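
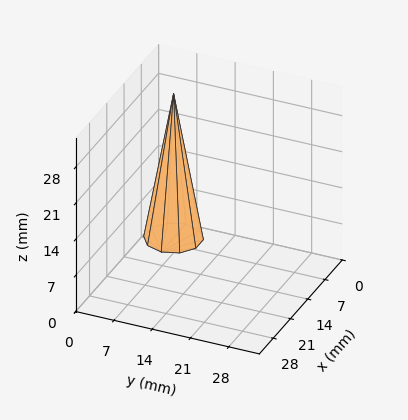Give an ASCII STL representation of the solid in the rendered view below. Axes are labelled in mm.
Reading the render: the shape is a regular 10-sided pyramid, base circumscribed radius ≈ 5 mm, apex at z ≈ 28 mm (dimensions read to the nearest mm from the axis ticks). For the STL, each face is triangulated and given an outward normal.

solid part
  facet normal 0.0000 0.0000 -1.0000
    outer loop
      vertex 6.545 9.755 0.000
      vertex 9.045 7.939 0.000
      vertex 10.000 5.000 0.000
    endloop
  endfacet
  facet normal 0.0000 0.0000 -1.0000
    outer loop
      vertex 3.455 9.755 0.000
      vertex 6.545 9.755 0.000
      vertex 10.000 5.000 0.000
    endloop
  endfacet
  facet normal 0.0000 0.0000 -1.0000
    outer loop
      vertex 0.955 7.939 0.000
      vertex 3.455 9.755 0.000
      vertex 10.000 5.000 0.000
    endloop
  endfacet
  facet normal 0.0000 0.0000 -1.0000
    outer loop
      vertex 0.000 5.000 0.000
      vertex 0.955 7.939 0.000
      vertex 10.000 5.000 0.000
    endloop
  endfacet
  facet normal 0.0000 0.0000 -1.0000
    outer loop
      vertex 0.955 2.061 0.000
      vertex 0.000 5.000 0.000
      vertex 10.000 5.000 0.000
    endloop
  endfacet
  facet normal 0.0000 0.0000 -1.0000
    outer loop
      vertex 3.455 0.245 0.000
      vertex 0.955 2.061 0.000
      vertex 10.000 5.000 0.000
    endloop
  endfacet
  facet normal 0.0000 0.0000 -1.0000
    outer loop
      vertex 6.545 0.245 0.000
      vertex 3.455 0.245 0.000
      vertex 10.000 5.000 0.000
    endloop
  endfacet
  facet normal 0.0000 0.0000 -1.0000
    outer loop
      vertex 9.045 2.061 0.000
      vertex 6.545 0.245 0.000
      vertex 10.000 5.000 0.000
    endloop
  endfacet
  facet normal 0.9376 0.3047 0.1674
    outer loop
      vertex 10.000 5.000 0.000
      vertex 9.045 7.939 0.000
      vertex 5.000 5.000 28.000
    endloop
  endfacet
  facet normal 0.5794 0.7977 0.1674
    outer loop
      vertex 9.045 7.939 0.000
      vertex 6.545 9.755 0.000
      vertex 5.000 5.000 28.000
    endloop
  endfacet
  facet normal 0.0000 0.9859 0.1674
    outer loop
      vertex 6.545 9.755 0.000
      vertex 3.455 9.755 0.000
      vertex 5.000 5.000 28.000
    endloop
  endfacet
  facet normal -0.5794 0.7977 0.1674
    outer loop
      vertex 3.455 9.755 0.000
      vertex 0.955 7.939 0.000
      vertex 5.000 5.000 28.000
    endloop
  endfacet
  facet normal -0.9376 0.3047 0.1674
    outer loop
      vertex 0.955 7.939 0.000
      vertex 0.000 5.000 0.000
      vertex 5.000 5.000 28.000
    endloop
  endfacet
  facet normal -0.9376 -0.3047 0.1674
    outer loop
      vertex 0.000 5.000 0.000
      vertex 0.955 2.061 0.000
      vertex 5.000 5.000 28.000
    endloop
  endfacet
  facet normal -0.5794 -0.7977 0.1674
    outer loop
      vertex 0.955 2.061 0.000
      vertex 3.455 0.245 0.000
      vertex 5.000 5.000 28.000
    endloop
  endfacet
  facet normal 0.0000 -0.9859 0.1674
    outer loop
      vertex 3.455 0.245 0.000
      vertex 6.545 0.245 0.000
      vertex 5.000 5.000 28.000
    endloop
  endfacet
  facet normal 0.5794 -0.7977 0.1674
    outer loop
      vertex 6.545 0.245 0.000
      vertex 9.045 2.061 0.000
      vertex 5.000 5.000 28.000
    endloop
  endfacet
  facet normal 0.9376 -0.3047 0.1674
    outer loop
      vertex 9.045 2.061 0.000
      vertex 10.000 5.000 0.000
      vertex 5.000 5.000 28.000
    endloop
  endfacet
endsolid part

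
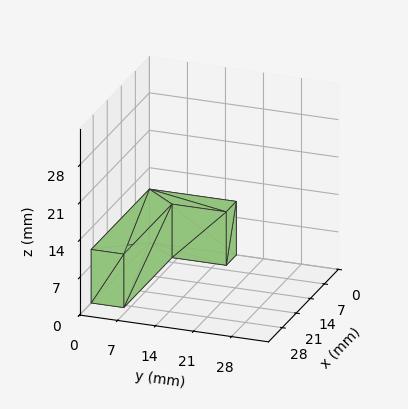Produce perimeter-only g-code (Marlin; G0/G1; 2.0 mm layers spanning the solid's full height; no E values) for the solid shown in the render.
Reading the render: the shape is an L-shaped prism: outer 29 × 16 mm, arm thicknesses ≈ 6 mm (horizontal) and 5 mm (vertical), extruded 10 mm in z (dimensions read to the nearest mm from the axis ticks). For the g-code, the solid's height is divided into equal slices at the stated Δz and each level perimeter traced with G1 moves after a G0 lift.

; perimeter-only toolpath
G21 ; units = mm
G90 ; absolute positioning
G28 ; home
; layer 1
G0 Z2.0
G0 X0.0 Y0.0
G1 X29.0 Y0.0
G1 X29.0 Y6.0
G1 X5.0 Y6.0
G1 X5.0 Y16.0
G1 X0.0 Y16.0
G1 X0.0 Y0.0
; layer 2
G0 Z4.0
G0 X0.0 Y0.0
G1 X29.0 Y0.0
G1 X29.0 Y6.0
G1 X5.0 Y6.0
G1 X5.0 Y16.0
G1 X0.0 Y16.0
G1 X0.0 Y0.0
; layer 3
G0 Z6.0
G0 X0.0 Y0.0
G1 X29.0 Y0.0
G1 X29.0 Y6.0
G1 X5.0 Y6.0
G1 X5.0 Y16.0
G1 X0.0 Y16.0
G1 X0.0 Y0.0
; layer 4
G0 Z8.0
G0 X0.0 Y0.0
G1 X29.0 Y0.0
G1 X29.0 Y6.0
G1 X5.0 Y6.0
G1 X5.0 Y16.0
G1 X0.0 Y16.0
G1 X0.0 Y0.0
; layer 5
G0 Z10.0
G0 X0.0 Y0.0
G1 X29.0 Y0.0
G1 X29.0 Y6.0
G1 X5.0 Y6.0
G1 X5.0 Y16.0
G1 X0.0 Y16.0
G1 X0.0 Y0.0
M2 ; end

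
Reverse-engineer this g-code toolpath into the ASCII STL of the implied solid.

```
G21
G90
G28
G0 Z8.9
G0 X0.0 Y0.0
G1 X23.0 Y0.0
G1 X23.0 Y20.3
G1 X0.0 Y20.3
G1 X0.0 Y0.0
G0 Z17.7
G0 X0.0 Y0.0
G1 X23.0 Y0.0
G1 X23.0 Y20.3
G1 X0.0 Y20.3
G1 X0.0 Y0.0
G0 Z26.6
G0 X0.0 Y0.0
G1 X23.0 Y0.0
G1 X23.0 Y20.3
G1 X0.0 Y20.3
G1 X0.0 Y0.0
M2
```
solid part
  facet normal 0.0000 0.0000 -1.0000
    outer loop
      vertex 23.0 20.3 0.0
      vertex 23.0 0.0 0.0
      vertex 0.0 0.0 0.0
    endloop
  endfacet
  facet normal 0.0000 0.0000 -1.0000
    outer loop
      vertex 0.0 20.3 0.0
      vertex 23.0 20.3 0.0
      vertex 0.0 0.0 0.0
    endloop
  endfacet
  facet normal 0.0000 0.0000 1.0000
    outer loop
      vertex 0.0 0.0 26.6
      vertex 23.0 0.0 26.6
      vertex 23.0 20.3 26.6
    endloop
  endfacet
  facet normal 0.0000 0.0000 1.0000
    outer loop
      vertex 0.0 0.0 26.6
      vertex 23.0 20.3 26.6
      vertex 0.0 20.3 26.6
    endloop
  endfacet
  facet normal 0.0000 -1.0000 0.0000
    outer loop
      vertex 0.0 0.0 0.0
      vertex 23.0 0.0 0.0
      vertex 23.0 0.0 26.6
    endloop
  endfacet
  facet normal 0.0000 -1.0000 0.0000
    outer loop
      vertex 0.0 0.0 0.0
      vertex 23.0 0.0 26.6
      vertex 0.0 0.0 26.6
    endloop
  endfacet
  facet normal 0.0000 1.0000 0.0000
    outer loop
      vertex 23.0 20.3 26.6
      vertex 23.0 20.3 0.0
      vertex 0.0 20.3 0.0
    endloop
  endfacet
  facet normal 0.0000 1.0000 0.0000
    outer loop
      vertex 0.0 20.3 26.6
      vertex 23.0 20.3 26.6
      vertex 0.0 20.3 0.0
    endloop
  endfacet
  facet normal -1.0000 0.0000 0.0000
    outer loop
      vertex 0.0 20.3 26.6
      vertex 0.0 20.3 0.0
      vertex 0.0 0.0 0.0
    endloop
  endfacet
  facet normal -1.0000 0.0000 0.0000
    outer loop
      vertex 0.0 0.0 26.6
      vertex 0.0 20.3 26.6
      vertex 0.0 0.0 0.0
    endloop
  endfacet
  facet normal 1.0000 0.0000 0.0000
    outer loop
      vertex 23.0 0.0 0.0
      vertex 23.0 20.3 0.0
      vertex 23.0 20.3 26.6
    endloop
  endfacet
  facet normal 1.0000 0.0000 0.0000
    outer loop
      vertex 23.0 0.0 0.0
      vertex 23.0 20.3 26.6
      vertex 23.0 0.0 26.6
    endloop
  endfacet
endsolid part

The G0 Z moves step by Δz≈8.9 mm. Every layer's G1 loop is the same polygon, so the solid is a straight extrusion of it from z=0 to z≈26.6. Closing with flat bottom and top caps and triangulating gives 12 facets — a rectangular box, roughly 23 × 20.3 mm footprint and 26.6 mm tall.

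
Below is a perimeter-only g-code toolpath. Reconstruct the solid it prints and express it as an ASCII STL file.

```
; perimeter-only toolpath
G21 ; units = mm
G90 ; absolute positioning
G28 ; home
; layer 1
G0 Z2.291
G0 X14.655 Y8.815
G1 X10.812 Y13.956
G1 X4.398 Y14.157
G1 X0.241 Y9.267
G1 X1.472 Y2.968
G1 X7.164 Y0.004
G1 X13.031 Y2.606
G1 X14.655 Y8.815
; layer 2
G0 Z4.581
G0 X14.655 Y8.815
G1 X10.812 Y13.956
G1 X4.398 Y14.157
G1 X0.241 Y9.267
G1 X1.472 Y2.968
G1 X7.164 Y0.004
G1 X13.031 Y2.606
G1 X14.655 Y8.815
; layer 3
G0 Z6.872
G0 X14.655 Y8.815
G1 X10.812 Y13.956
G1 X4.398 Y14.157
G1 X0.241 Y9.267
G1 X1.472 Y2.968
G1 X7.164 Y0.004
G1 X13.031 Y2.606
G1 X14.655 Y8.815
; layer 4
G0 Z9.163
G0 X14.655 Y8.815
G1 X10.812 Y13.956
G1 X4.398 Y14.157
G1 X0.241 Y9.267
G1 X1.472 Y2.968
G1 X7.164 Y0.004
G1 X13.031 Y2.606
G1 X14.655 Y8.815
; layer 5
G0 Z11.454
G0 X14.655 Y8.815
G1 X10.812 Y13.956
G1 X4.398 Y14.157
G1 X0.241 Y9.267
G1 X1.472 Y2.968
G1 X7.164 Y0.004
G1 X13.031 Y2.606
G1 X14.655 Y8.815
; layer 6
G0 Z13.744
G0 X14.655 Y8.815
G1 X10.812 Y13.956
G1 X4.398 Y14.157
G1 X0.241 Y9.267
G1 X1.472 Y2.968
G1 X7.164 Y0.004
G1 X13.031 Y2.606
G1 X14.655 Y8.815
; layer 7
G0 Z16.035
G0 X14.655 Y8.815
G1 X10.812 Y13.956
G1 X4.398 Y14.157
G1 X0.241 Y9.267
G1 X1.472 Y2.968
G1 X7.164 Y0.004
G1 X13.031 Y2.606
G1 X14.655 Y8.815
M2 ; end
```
solid part
  facet normal 0.0000 0.0000 -1.0000
    outer loop
      vertex 4.398 14.157 0.000
      vertex 10.812 13.956 0.000
      vertex 14.655 8.815 0.000
    endloop
  endfacet
  facet normal 0.0000 0.0000 -1.0000
    outer loop
      vertex 0.241 9.267 0.000
      vertex 4.398 14.157 0.000
      vertex 14.655 8.815 0.000
    endloop
  endfacet
  facet normal 0.0000 0.0000 -1.0000
    outer loop
      vertex 1.472 2.968 0.000
      vertex 0.241 9.267 0.000
      vertex 14.655 8.815 0.000
    endloop
  endfacet
  facet normal 0.0000 0.0000 -1.0000
    outer loop
      vertex 7.164 0.004 0.000
      vertex 1.472 2.968 0.000
      vertex 14.655 8.815 0.000
    endloop
  endfacet
  facet normal 0.0000 0.0000 -1.0000
    outer loop
      vertex 13.031 2.606 0.000
      vertex 7.164 0.004 0.000
      vertex 14.655 8.815 0.000
    endloop
  endfacet
  facet normal 0.0000 0.0000 1.0000
    outer loop
      vertex 14.655 8.815 16.035
      vertex 10.812 13.956 16.035
      vertex 4.398 14.157 16.035
    endloop
  endfacet
  facet normal 0.0000 0.0000 1.0000
    outer loop
      vertex 14.655 8.815 16.035
      vertex 4.398 14.157 16.035
      vertex 0.241 9.267 16.035
    endloop
  endfacet
  facet normal 0.0000 0.0000 1.0000
    outer loop
      vertex 14.655 8.815 16.035
      vertex 0.241 9.267 16.035
      vertex 1.472 2.968 16.035
    endloop
  endfacet
  facet normal 0.0000 0.0000 1.0000
    outer loop
      vertex 14.655 8.815 16.035
      vertex 1.472 2.968 16.035
      vertex 7.164 0.004 16.035
    endloop
  endfacet
  facet normal 0.0000 0.0000 1.0000
    outer loop
      vertex 14.655 8.815 16.035
      vertex 7.164 0.004 16.035
      vertex 13.031 2.606 16.035
    endloop
  endfacet
  facet normal 0.8010 0.5987 0.0000
    outer loop
      vertex 14.655 8.815 0.000
      vertex 10.812 13.956 0.000
      vertex 10.812 13.956 16.035
    endloop
  endfacet
  facet normal 0.8010 0.5987 0.0000
    outer loop
      vertex 14.655 8.815 0.000
      vertex 10.812 13.956 16.035
      vertex 14.655 8.815 16.035
    endloop
  endfacet
  facet normal 0.0313 0.9995 0.0000
    outer loop
      vertex 10.812 13.956 0.000
      vertex 4.398 14.157 0.000
      vertex 4.398 14.157 16.035
    endloop
  endfacet
  facet normal 0.0313 0.9995 0.0000
    outer loop
      vertex 10.812 13.956 0.000
      vertex 4.398 14.157 16.035
      vertex 10.812 13.956 16.035
    endloop
  endfacet
  facet normal -0.7619 0.6477 0.0000
    outer loop
      vertex 4.398 14.157 0.000
      vertex 0.241 9.267 0.000
      vertex 0.241 9.267 16.035
    endloop
  endfacet
  facet normal -0.7619 0.6477 0.0000
    outer loop
      vertex 4.398 14.157 0.000
      vertex 0.241 9.267 16.035
      vertex 4.398 14.157 16.035
    endloop
  endfacet
  facet normal -0.9814 -0.1918 0.0000
    outer loop
      vertex 0.241 9.267 0.000
      vertex 1.472 2.968 0.000
      vertex 1.472 2.968 16.035
    endloop
  endfacet
  facet normal -0.9814 -0.1918 0.0000
    outer loop
      vertex 0.241 9.267 0.000
      vertex 1.472 2.968 16.035
      vertex 0.241 9.267 16.035
    endloop
  endfacet
  facet normal -0.4619 -0.8870 0.0000
    outer loop
      vertex 1.472 2.968 0.000
      vertex 7.164 0.004 0.000
      vertex 7.164 0.004 16.035
    endloop
  endfacet
  facet normal -0.4619 -0.8870 0.0000
    outer loop
      vertex 1.472 2.968 0.000
      vertex 7.164 0.004 16.035
      vertex 1.472 2.968 16.035
    endloop
  endfacet
  facet normal 0.4054 -0.9141 0.0000
    outer loop
      vertex 7.164 0.004 0.000
      vertex 13.031 2.606 0.000
      vertex 13.031 2.606 16.035
    endloop
  endfacet
  facet normal 0.4054 -0.9141 0.0000
    outer loop
      vertex 7.164 0.004 0.000
      vertex 13.031 2.606 16.035
      vertex 7.164 0.004 16.035
    endloop
  endfacet
  facet normal 0.9675 -0.2530 0.0000
    outer loop
      vertex 13.031 2.606 0.000
      vertex 14.655 8.815 0.000
      vertex 14.655 8.815 16.035
    endloop
  endfacet
  facet normal 0.9675 -0.2530 0.0000
    outer loop
      vertex 13.031 2.606 0.000
      vertex 14.655 8.815 16.035
      vertex 13.031 2.606 16.035
    endloop
  endfacet
endsolid part

The G0 Z moves step by Δz≈2.291 mm. Every layer's G1 loop is the same polygon, so the solid is a straight extrusion of it from z=0 to z≈16. Closing with flat bottom and top caps and triangulating gives 24 facets — a regular 7-sided prism (a cylinder approximated with 7 flat sides), circumscribed radius ≈ 7.4 mm, height ≈ 16 mm.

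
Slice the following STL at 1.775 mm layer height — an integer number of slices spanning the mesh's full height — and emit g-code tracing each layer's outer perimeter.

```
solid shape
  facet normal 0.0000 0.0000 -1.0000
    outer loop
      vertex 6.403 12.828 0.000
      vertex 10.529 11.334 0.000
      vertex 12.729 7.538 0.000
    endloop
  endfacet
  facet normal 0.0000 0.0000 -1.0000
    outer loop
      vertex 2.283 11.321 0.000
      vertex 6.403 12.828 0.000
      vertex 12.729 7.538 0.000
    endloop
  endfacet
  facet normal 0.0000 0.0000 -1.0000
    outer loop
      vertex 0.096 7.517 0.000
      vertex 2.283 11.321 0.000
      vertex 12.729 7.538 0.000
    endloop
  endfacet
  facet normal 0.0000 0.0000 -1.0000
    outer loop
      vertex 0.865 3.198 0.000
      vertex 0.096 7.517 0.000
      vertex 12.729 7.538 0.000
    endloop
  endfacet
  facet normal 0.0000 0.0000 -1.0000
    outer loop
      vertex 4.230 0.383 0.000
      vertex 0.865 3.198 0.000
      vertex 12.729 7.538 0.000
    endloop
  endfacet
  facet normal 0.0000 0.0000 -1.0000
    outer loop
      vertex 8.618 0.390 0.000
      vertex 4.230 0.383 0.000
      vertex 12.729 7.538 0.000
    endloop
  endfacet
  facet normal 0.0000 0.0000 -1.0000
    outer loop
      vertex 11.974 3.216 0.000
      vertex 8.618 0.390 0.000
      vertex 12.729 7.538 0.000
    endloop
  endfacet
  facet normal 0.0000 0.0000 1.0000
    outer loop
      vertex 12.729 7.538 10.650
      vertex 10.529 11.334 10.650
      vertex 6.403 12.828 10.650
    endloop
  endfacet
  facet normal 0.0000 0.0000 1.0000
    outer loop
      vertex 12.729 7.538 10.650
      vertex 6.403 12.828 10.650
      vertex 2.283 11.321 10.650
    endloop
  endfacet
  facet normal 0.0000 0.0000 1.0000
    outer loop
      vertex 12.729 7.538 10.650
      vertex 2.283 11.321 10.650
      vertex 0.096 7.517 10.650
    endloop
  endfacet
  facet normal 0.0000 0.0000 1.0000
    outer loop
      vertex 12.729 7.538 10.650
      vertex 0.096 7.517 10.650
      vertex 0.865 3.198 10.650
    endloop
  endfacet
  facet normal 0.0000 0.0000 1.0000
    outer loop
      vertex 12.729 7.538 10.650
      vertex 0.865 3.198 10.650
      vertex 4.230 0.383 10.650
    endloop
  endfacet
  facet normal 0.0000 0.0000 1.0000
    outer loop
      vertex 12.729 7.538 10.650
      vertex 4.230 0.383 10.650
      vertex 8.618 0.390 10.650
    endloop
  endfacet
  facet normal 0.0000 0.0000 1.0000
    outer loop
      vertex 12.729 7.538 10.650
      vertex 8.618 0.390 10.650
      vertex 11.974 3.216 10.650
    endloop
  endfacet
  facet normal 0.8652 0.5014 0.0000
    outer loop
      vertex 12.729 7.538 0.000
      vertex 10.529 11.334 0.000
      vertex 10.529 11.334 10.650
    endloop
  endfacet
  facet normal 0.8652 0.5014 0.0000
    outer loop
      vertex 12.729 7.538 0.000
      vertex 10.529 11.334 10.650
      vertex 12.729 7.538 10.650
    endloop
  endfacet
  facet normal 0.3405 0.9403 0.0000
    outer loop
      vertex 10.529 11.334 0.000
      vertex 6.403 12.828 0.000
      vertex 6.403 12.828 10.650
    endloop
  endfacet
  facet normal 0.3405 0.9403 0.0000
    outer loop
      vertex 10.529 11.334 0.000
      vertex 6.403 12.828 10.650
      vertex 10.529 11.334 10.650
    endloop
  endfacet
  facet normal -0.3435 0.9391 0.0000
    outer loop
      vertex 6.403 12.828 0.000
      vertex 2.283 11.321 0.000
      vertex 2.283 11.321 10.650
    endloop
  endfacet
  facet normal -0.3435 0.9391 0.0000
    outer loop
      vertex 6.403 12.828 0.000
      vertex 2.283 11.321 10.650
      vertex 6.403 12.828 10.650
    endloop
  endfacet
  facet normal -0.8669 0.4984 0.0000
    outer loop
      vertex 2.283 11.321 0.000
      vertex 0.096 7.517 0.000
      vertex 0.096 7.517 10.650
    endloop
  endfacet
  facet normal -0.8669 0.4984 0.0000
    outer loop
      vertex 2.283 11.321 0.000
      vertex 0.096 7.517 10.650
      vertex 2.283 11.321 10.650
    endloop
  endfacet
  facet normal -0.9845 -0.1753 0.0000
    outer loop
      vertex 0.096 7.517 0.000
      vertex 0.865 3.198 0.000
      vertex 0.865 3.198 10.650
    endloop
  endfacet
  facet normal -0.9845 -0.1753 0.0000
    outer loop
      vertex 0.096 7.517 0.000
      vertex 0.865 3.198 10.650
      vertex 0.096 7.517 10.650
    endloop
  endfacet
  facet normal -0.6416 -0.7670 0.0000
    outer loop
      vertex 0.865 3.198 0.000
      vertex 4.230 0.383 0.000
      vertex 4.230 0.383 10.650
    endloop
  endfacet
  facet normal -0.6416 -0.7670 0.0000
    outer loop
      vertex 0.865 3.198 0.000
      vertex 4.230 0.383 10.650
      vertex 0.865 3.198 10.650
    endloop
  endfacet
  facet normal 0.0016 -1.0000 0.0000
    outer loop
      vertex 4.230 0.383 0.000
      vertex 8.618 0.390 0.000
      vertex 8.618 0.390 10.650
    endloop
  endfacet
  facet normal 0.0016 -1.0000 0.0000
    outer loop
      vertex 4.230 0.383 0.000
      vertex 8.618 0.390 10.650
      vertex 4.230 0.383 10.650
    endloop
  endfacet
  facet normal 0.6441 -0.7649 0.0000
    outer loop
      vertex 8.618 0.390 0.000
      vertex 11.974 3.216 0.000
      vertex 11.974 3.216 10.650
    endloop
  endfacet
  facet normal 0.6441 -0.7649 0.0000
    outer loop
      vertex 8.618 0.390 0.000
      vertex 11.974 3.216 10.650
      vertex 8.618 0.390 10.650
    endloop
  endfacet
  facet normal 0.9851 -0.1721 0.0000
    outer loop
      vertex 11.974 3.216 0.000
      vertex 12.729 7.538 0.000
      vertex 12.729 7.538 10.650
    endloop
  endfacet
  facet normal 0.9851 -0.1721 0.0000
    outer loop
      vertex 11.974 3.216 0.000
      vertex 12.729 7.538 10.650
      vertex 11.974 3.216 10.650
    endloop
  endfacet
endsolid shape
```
; perimeter-only toolpath
G21 ; units = mm
G90 ; absolute positioning
G28 ; home
; layer 1
G0 Z1.775
G0 X12.729 Y7.538
G1 X10.529 Y11.334
G1 X6.403 Y12.828
G1 X2.283 Y11.321
G1 X0.096 Y7.517
G1 X0.865 Y3.198
G1 X4.230 Y0.383
G1 X8.618 Y0.390
G1 X11.974 Y3.216
G1 X12.729 Y7.538
; layer 2
G0 Z3.550
G0 X12.729 Y7.538
G1 X10.529 Y11.334
G1 X6.403 Y12.828
G1 X2.283 Y11.321
G1 X0.096 Y7.517
G1 X0.865 Y3.198
G1 X4.230 Y0.383
G1 X8.618 Y0.390
G1 X11.974 Y3.216
G1 X12.729 Y7.538
; layer 3
G0 Z5.325
G0 X12.729 Y7.538
G1 X10.529 Y11.334
G1 X6.403 Y12.828
G1 X2.283 Y11.321
G1 X0.096 Y7.517
G1 X0.865 Y3.198
G1 X4.230 Y0.383
G1 X8.618 Y0.390
G1 X11.974 Y3.216
G1 X12.729 Y7.538
; layer 4
G0 Z7.100
G0 X12.729 Y7.538
G1 X10.529 Y11.334
G1 X6.403 Y12.828
G1 X2.283 Y11.321
G1 X0.096 Y7.517
G1 X0.865 Y3.198
G1 X4.230 Y0.383
G1 X8.618 Y0.390
G1 X11.974 Y3.216
G1 X12.729 Y7.538
; layer 5
G0 Z8.875
G0 X12.729 Y7.538
G1 X10.529 Y11.334
G1 X6.403 Y12.828
G1 X2.283 Y11.321
G1 X0.096 Y7.517
G1 X0.865 Y3.198
G1 X4.230 Y0.383
G1 X8.618 Y0.390
G1 X11.974 Y3.216
G1 X12.729 Y7.538
; layer 6
G0 Z10.650
G0 X12.729 Y7.538
G1 X10.529 Y11.334
G1 X6.403 Y12.828
G1 X2.283 Y11.321
G1 X0.096 Y7.517
G1 X0.865 Y3.198
G1 X4.230 Y0.383
G1 X8.618 Y0.390
G1 X11.974 Y3.216
G1 X12.729 Y7.538
M2 ; end

The solid is a regular 9-sided prism (a cylinder approximated with 9 flat sides), circumscribed radius ≈ 6.41 mm, height ≈ 10.7 mm. Slicing at Δz = 1.775 mm — 6 equal slices spanning the solid's height, so layer i sits at z = i·h/6 — gives 6 non-empty perimeters. Each is a 9-segment closed polygon; G0 lifts to the layer z and rapids to the start vertex, then G1 traces the edges.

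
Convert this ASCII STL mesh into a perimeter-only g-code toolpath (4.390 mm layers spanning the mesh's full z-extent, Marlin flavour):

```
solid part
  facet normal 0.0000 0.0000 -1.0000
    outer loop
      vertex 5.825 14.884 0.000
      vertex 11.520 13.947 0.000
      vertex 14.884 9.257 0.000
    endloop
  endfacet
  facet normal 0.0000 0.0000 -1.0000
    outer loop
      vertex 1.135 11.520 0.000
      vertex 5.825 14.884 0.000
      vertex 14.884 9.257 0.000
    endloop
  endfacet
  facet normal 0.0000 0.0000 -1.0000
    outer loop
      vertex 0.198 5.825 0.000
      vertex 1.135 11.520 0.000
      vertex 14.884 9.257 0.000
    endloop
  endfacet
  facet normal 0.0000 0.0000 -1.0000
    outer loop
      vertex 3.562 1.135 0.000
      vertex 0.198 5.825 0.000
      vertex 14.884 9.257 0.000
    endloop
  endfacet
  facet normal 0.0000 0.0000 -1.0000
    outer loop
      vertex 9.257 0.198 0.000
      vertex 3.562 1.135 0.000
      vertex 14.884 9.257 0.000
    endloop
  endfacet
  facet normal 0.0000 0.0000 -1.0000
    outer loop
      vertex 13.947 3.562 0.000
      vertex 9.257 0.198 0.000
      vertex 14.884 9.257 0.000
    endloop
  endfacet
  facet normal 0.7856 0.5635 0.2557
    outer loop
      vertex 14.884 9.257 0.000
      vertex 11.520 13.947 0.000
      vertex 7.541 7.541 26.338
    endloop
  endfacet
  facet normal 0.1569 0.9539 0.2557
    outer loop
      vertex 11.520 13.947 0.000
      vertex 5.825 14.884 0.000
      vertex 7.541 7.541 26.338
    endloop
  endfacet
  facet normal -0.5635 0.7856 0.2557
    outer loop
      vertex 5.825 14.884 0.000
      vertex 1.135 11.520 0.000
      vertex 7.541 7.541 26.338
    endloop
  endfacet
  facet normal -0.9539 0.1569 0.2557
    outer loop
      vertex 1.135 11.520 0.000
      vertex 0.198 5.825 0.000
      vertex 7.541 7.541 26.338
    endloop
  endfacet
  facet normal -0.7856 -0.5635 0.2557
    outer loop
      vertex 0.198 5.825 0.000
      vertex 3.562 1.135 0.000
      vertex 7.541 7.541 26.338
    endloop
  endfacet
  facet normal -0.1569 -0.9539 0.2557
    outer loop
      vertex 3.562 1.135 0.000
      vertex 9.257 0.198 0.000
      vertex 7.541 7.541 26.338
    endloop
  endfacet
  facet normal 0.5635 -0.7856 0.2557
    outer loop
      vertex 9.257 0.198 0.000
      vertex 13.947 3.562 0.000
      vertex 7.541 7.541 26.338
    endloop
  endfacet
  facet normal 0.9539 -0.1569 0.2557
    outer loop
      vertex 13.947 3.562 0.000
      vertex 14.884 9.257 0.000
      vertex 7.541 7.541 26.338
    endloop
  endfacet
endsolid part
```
; perimeter-only toolpath
G21 ; units = mm
G90 ; absolute positioning
G28 ; home
; layer 1
G0 Z4.390
G0 X13.660 Y8.971
G1 X10.857 Y12.879
G1 X6.111 Y13.660
G1 X2.203 Y10.857
G1 X1.422 Y6.111
G1 X4.225 Y2.203
G1 X8.971 Y1.422
G1 X12.879 Y4.225
G1 X13.660 Y8.971
; layer 2
G0 Z8.779
G0 X12.436 Y8.685
G1 X10.194 Y11.812
G1 X6.397 Y12.436
G1 X3.270 Y10.194
G1 X2.646 Y6.397
G1 X4.888 Y3.270
G1 X8.685 Y2.646
G1 X11.812 Y4.888
G1 X12.436 Y8.685
; layer 3
G0 Z13.169
G0 X11.213 Y8.399
G1 X9.530 Y10.744
G1 X6.683 Y11.213
G1 X4.338 Y9.530
G1 X3.870 Y6.683
G1 X5.551 Y4.338
G1 X8.399 Y3.870
G1 X10.744 Y5.551
G1 X11.213 Y8.399
; layer 4
G0 Z17.559
G0 X9.989 Y8.113
G1 X8.867 Y9.676
G1 X6.969 Y9.989
G1 X5.406 Y8.867
G1 X5.093 Y6.969
G1 X6.215 Y5.406
G1 X8.113 Y5.093
G1 X9.676 Y6.215
G1 X9.989 Y8.113
; layer 5
G0 Z21.948
G0 X8.765 Y7.827
G1 X8.204 Y8.609
G1 X7.255 Y8.765
G1 X6.473 Y8.204
G1 X6.317 Y7.255
G1 X6.878 Y6.473
G1 X7.827 Y6.317
G1 X8.609 Y6.878
G1 X8.765 Y7.827
M2 ; end

The solid is a regular 8-sided pyramid, base circumscribed radius ≈ 7.54 mm, apex at z ≈ 26.3 mm. Slicing at Δz = 4.390 mm — 6 equal slices spanning the solid's height, so layer i sits at z = i·h/6 — gives 5 non-empty perimeters. Each is a 8-segment closed polygon; G0 lifts to the layer z and rapids to the start vertex, then G1 traces the edges. The cross-section shrinks linearly with z (the slice at the apex is degenerate and omitted).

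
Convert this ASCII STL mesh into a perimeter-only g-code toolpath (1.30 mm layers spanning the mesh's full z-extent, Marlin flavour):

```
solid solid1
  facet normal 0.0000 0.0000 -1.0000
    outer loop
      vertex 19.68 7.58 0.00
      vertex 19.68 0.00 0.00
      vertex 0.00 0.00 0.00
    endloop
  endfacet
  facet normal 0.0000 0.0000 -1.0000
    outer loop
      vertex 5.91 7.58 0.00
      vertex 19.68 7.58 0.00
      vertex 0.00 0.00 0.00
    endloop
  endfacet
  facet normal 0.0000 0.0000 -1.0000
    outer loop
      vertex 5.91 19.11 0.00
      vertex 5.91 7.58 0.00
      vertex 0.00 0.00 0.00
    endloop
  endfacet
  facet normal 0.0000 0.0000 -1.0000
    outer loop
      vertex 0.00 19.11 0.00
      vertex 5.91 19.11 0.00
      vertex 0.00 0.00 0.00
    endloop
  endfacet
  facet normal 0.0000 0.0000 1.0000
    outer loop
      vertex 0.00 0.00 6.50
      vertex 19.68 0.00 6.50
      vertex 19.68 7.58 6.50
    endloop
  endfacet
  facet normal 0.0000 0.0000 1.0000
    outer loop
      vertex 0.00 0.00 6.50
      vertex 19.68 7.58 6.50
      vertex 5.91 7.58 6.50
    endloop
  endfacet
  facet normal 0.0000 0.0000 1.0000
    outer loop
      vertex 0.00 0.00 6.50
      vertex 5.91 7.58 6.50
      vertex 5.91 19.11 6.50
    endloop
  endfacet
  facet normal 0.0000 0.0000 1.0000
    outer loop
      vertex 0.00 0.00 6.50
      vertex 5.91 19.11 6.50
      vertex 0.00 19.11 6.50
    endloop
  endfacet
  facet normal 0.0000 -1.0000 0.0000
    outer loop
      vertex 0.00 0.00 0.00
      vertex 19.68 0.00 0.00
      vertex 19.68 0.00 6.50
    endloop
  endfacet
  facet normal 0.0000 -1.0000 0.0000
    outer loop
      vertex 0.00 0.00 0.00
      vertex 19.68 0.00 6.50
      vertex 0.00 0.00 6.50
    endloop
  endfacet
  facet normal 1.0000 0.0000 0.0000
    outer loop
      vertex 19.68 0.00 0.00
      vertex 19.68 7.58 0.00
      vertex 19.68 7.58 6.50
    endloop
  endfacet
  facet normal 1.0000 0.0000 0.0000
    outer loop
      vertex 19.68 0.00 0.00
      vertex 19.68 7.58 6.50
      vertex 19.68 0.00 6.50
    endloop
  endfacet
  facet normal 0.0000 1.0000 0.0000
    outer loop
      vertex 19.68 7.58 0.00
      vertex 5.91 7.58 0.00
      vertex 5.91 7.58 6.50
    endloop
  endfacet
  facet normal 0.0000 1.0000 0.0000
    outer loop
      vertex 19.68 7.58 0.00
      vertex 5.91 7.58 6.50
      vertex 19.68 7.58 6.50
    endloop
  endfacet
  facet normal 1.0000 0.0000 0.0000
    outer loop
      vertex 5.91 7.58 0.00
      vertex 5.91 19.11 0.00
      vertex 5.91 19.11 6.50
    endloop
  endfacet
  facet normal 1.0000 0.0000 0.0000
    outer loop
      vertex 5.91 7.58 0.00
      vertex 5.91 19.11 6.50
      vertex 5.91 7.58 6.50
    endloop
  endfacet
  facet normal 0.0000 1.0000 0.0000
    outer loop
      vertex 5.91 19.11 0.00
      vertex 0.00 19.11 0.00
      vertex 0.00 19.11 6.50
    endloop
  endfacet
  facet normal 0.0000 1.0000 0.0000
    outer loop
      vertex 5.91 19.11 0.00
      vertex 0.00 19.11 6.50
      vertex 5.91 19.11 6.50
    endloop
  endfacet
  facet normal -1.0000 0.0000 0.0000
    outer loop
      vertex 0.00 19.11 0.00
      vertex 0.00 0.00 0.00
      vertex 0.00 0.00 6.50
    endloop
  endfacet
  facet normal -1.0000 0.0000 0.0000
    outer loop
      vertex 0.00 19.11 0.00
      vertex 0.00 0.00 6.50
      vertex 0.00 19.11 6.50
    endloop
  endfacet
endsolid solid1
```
; perimeter-only toolpath
G21 ; units = mm
G90 ; absolute positioning
G28 ; home
; layer 1
G0 Z1.30
G0 X0.00 Y0.00
G1 X19.68 Y0.00
G1 X19.68 Y7.58
G1 X5.91 Y7.58
G1 X5.91 Y19.11
G1 X0.00 Y19.11
G1 X0.00 Y0.00
; layer 2
G0 Z2.60
G0 X0.00 Y0.00
G1 X19.68 Y0.00
G1 X19.68 Y7.58
G1 X5.91 Y7.58
G1 X5.91 Y19.11
G1 X0.00 Y19.11
G1 X0.00 Y0.00
; layer 3
G0 Z3.90
G0 X0.00 Y0.00
G1 X19.68 Y0.00
G1 X19.68 Y7.58
G1 X5.91 Y7.58
G1 X5.91 Y19.11
G1 X0.00 Y19.11
G1 X0.00 Y0.00
; layer 4
G0 Z5.20
G0 X0.00 Y0.00
G1 X19.68 Y0.00
G1 X19.68 Y7.58
G1 X5.91 Y7.58
G1 X5.91 Y19.11
G1 X0.00 Y19.11
G1 X0.00 Y0.00
; layer 5
G0 Z6.50
G0 X0.00 Y0.00
G1 X19.68 Y0.00
G1 X19.68 Y7.58
G1 X5.91 Y7.58
G1 X5.91 Y19.11
G1 X0.00 Y19.11
G1 X0.00 Y0.00
M2 ; end

The solid is an L-shaped prism: outer 19.7 × 19.1 mm, arm thicknesses ≈ 7.58 mm (horizontal) and 5.91 mm (vertical), extruded 6.5 mm in z. Slicing at Δz = 1.30 mm — 5 equal slices spanning the solid's height, so layer i sits at z = i·h/5 — gives 5 non-empty perimeters. Each is a 6-segment closed polygon; G0 lifts to the layer z and rapids to the start vertex, then G1 traces the edges.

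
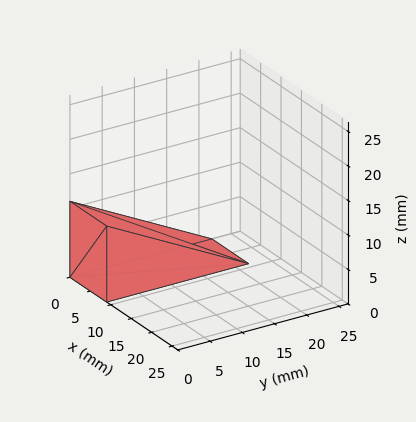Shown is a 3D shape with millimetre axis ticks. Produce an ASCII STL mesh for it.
Reading the render: the shape is a wedge (ramp): 9 × 22 mm base, rising to 11 mm along the y=0 edge and sloping linearly to z=0 at y=22 (dimensions read to the nearest mm from the axis ticks). For the STL, each face is triangulated and given an outward normal.

solid part
  facet normal 0.0000 0.0000 -1.0000
    outer loop
      vertex 9.0 22.0 0.0
      vertex 9.0 0.0 0.0
      vertex 0.0 0.0 0.0
    endloop
  endfacet
  facet normal 0.0000 0.0000 -1.0000
    outer loop
      vertex 0.0 22.0 0.0
      vertex 9.0 22.0 0.0
      vertex 0.0 0.0 0.0
    endloop
  endfacet
  facet normal 0.0000 -1.0000 0.0000
    outer loop
      vertex 0.0 0.0 0.0
      vertex 9.0 0.0 0.0
      vertex 9.0 0.0 11.0
    endloop
  endfacet
  facet normal 0.0000 -1.0000 0.0000
    outer loop
      vertex 0.0 0.0 0.0
      vertex 9.0 0.0 11.0
      vertex 0.0 0.0 11.0
    endloop
  endfacet
  facet normal 0.0000 0.4472 0.8944
    outer loop
      vertex 0.0 0.0 11.0
      vertex 9.0 0.0 11.0
      vertex 9.0 22.0 0.0
    endloop
  endfacet
  facet normal 0.0000 0.4472 0.8944
    outer loop
      vertex 0.0 0.0 11.0
      vertex 9.0 22.0 0.0
      vertex 0.0 22.0 0.0
    endloop
  endfacet
  facet normal -1.0000 0.0000 0.0000
    outer loop
      vertex 0.0 0.0 11.0
      vertex 0.0 22.0 0.0
      vertex 0.0 0.0 0.0
    endloop
  endfacet
  facet normal 1.0000 0.0000 0.0000
    outer loop
      vertex 9.0 0.0 0.0
      vertex 9.0 22.0 0.0
      vertex 9.0 0.0 11.0
    endloop
  endfacet
endsolid part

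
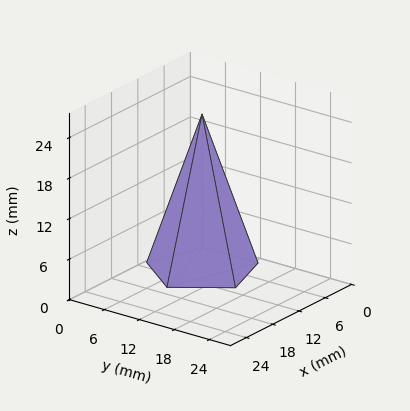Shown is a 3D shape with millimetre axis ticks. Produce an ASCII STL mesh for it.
Reading the render: the shape is a regular 5-sided pyramid, base circumscribed radius ≈ 8 mm, apex at z ≈ 23 mm (dimensions read to the nearest mm from the axis ticks). For the STL, each face is triangulated and given an outward normal.

solid part
  facet normal 0.0000 0.0000 -1.0000
    outer loop
      vertex 1.5 12.7 0.0
      vertex 10.5 15.6 0.0
      vertex 16.0 8.0 0.0
    endloop
  endfacet
  facet normal 0.0000 0.0000 -1.0000
    outer loop
      vertex 1.5 3.3 0.0
      vertex 1.5 12.7 0.0
      vertex 16.0 8.0 0.0
    endloop
  endfacet
  facet normal 0.0000 0.0000 -1.0000
    outer loop
      vertex 10.5 0.4 0.0
      vertex 1.5 3.3 0.0
      vertex 16.0 8.0 0.0
    endloop
  endfacet
  facet normal 0.7798 0.5643 0.2712
    outer loop
      vertex 16.0 8.0 0.0
      vertex 10.5 15.6 0.0
      vertex 8.0 8.0 23.0
    endloop
  endfacet
  facet normal -0.2952 0.9163 0.2707
    outer loop
      vertex 10.5 15.6 0.0
      vertex 1.5 12.7 0.0
      vertex 8.0 8.0 23.0
    endloop
  endfacet
  facet normal -0.9623 0.0000 0.2720
    outer loop
      vertex 1.5 12.7 0.0
      vertex 1.5 3.3 0.0
      vertex 8.0 8.0 23.0
    endloop
  endfacet
  facet normal -0.2952 -0.9163 0.2707
    outer loop
      vertex 1.5 3.3 0.0
      vertex 10.5 0.4 0.0
      vertex 8.0 8.0 23.0
    endloop
  endfacet
  facet normal 0.7798 -0.5643 0.2712
    outer loop
      vertex 10.5 0.4 0.0
      vertex 16.0 8.0 0.0
      vertex 8.0 8.0 23.0
    endloop
  endfacet
endsolid part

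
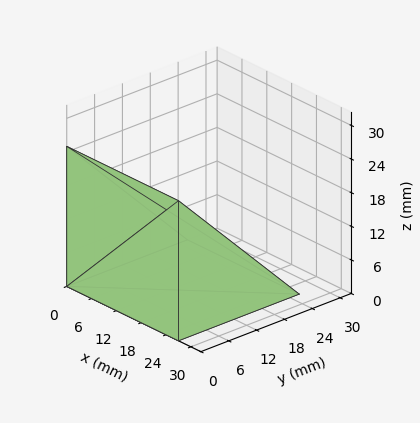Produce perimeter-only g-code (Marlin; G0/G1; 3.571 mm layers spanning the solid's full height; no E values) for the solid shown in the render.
Reading the render: the shape is a wedge (ramp): 27 × 26 mm base, rising to 25 mm along the y=0 edge and sloping linearly to z=0 at y=26 (dimensions read to the nearest mm from the axis ticks). For the g-code, the solid's height is divided into equal slices at the stated Δz and each level perimeter traced with G1 moves after a G0 lift.

; perimeter-only toolpath
G21 ; units = mm
G90 ; absolute positioning
G28 ; home
; layer 1
G0 Z3.571
G0 X0.000 Y0.000
G1 X27.000 Y0.000
G1 X27.000 Y22.286
G1 X0.000 Y22.286
G1 X0.000 Y0.000
; layer 2
G0 Z7.143
G0 X0.000 Y0.000
G1 X27.000 Y0.000
G1 X27.000 Y18.571
G1 X0.000 Y18.571
G1 X0.000 Y0.000
; layer 3
G0 Z10.714
G0 X0.000 Y0.000
G1 X27.000 Y0.000
G1 X27.000 Y14.857
G1 X0.000 Y14.857
G1 X0.000 Y0.000
; layer 4
G0 Z14.286
G0 X0.000 Y0.000
G1 X27.000 Y0.000
G1 X27.000 Y11.143
G1 X0.000 Y11.143
G1 X0.000 Y0.000
; layer 5
G0 Z17.857
G0 X0.000 Y0.000
G1 X27.000 Y0.000
G1 X27.000 Y7.429
G1 X0.000 Y7.429
G1 X0.000 Y0.000
; layer 6
G0 Z21.429
G0 X0.000 Y0.000
G1 X27.000 Y0.000
G1 X27.000 Y3.714
G1 X0.000 Y3.714
G1 X0.000 Y0.000
M2 ; end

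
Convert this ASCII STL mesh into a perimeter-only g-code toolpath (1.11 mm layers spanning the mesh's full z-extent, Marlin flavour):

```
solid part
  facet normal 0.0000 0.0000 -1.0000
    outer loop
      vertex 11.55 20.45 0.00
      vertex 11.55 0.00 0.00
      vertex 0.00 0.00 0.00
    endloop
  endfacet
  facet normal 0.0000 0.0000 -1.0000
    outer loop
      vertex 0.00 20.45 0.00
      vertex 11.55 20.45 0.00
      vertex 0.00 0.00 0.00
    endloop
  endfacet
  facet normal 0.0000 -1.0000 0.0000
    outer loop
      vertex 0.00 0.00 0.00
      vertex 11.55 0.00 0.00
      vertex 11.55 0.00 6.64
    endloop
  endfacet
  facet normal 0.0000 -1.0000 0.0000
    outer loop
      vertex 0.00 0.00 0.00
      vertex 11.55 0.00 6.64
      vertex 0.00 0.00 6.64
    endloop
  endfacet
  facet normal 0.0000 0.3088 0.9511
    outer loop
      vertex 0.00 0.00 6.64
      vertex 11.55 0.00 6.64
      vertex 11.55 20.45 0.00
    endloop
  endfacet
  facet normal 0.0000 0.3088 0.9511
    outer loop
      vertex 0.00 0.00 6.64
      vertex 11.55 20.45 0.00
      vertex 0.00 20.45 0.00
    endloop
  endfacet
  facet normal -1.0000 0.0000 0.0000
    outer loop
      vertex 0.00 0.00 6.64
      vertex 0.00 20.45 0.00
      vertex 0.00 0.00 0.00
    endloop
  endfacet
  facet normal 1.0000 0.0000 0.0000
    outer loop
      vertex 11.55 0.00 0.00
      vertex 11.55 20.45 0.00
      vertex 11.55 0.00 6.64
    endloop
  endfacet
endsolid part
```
; perimeter-only toolpath
G21 ; units = mm
G90 ; absolute positioning
G28 ; home
; layer 1
G0 Z1.11
G0 X0.00 Y0.00
G1 X11.55 Y0.00
G1 X11.55 Y17.04
G1 X0.00 Y17.04
G1 X0.00 Y0.00
; layer 2
G0 Z2.21
G0 X0.00 Y0.00
G1 X11.55 Y0.00
G1 X11.55 Y13.63
G1 X0.00 Y13.63
G1 X0.00 Y0.00
; layer 3
G0 Z3.32
G0 X0.00 Y0.00
G1 X11.55 Y0.00
G1 X11.55 Y10.22
G1 X0.00 Y10.22
G1 X0.00 Y0.00
; layer 4
G0 Z4.43
G0 X0.00 Y0.00
G1 X11.55 Y0.00
G1 X11.55 Y6.82
G1 X0.00 Y6.82
G1 X0.00 Y0.00
; layer 5
G0 Z5.53
G0 X0.00 Y0.00
G1 X11.55 Y0.00
G1 X11.55 Y3.41
G1 X0.00 Y3.41
G1 X0.00 Y0.00
M2 ; end

The solid is a wedge (ramp): 11.6 × 20.4 mm base, rising to 6.64 mm along the y=0 edge and sloping linearly to z=0 at y=20.4. Slicing at Δz = 1.11 mm — 6 equal slices spanning the solid's height, so layer i sits at z = i·h/6 — gives 5 non-empty perimeters. Each is a 4-segment closed polygon; G0 lifts to the layer z and rapids to the start vertex, then G1 traces the edges. The cross-section shrinks linearly with z (the slice at the apex is degenerate and omitted).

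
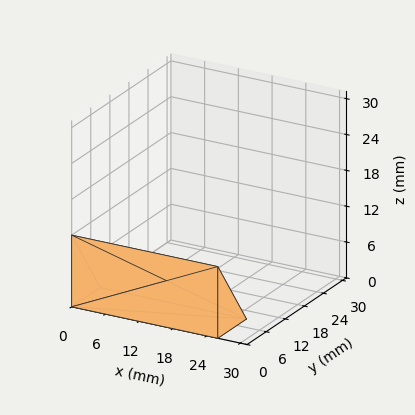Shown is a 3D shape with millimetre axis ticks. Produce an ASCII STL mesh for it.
Reading the render: the shape is a wedge (ramp): 26 × 9 mm base, rising to 12 mm along the y=0 edge and sloping linearly to z=0 at y=9 (dimensions read to the nearest mm from the axis ticks). For the STL, each face is triangulated and given an outward normal.

solid part
  facet normal 0.0000 0.0000 -1.0000
    outer loop
      vertex 26.0 9.0 0.0
      vertex 26.0 0.0 0.0
      vertex 0.0 0.0 0.0
    endloop
  endfacet
  facet normal 0.0000 0.0000 -1.0000
    outer loop
      vertex 0.0 9.0 0.0
      vertex 26.0 9.0 0.0
      vertex 0.0 0.0 0.0
    endloop
  endfacet
  facet normal 0.0000 -1.0000 0.0000
    outer loop
      vertex 0.0 0.0 0.0
      vertex 26.0 0.0 0.0
      vertex 26.0 0.0 12.0
    endloop
  endfacet
  facet normal 0.0000 -1.0000 0.0000
    outer loop
      vertex 0.0 0.0 0.0
      vertex 26.0 0.0 12.0
      vertex 0.0 0.0 12.0
    endloop
  endfacet
  facet normal 0.0000 0.8000 0.6000
    outer loop
      vertex 0.0 0.0 12.0
      vertex 26.0 0.0 12.0
      vertex 26.0 9.0 0.0
    endloop
  endfacet
  facet normal 0.0000 0.8000 0.6000
    outer loop
      vertex 0.0 0.0 12.0
      vertex 26.0 9.0 0.0
      vertex 0.0 9.0 0.0
    endloop
  endfacet
  facet normal -1.0000 0.0000 0.0000
    outer loop
      vertex 0.0 0.0 12.0
      vertex 0.0 9.0 0.0
      vertex 0.0 0.0 0.0
    endloop
  endfacet
  facet normal 1.0000 0.0000 0.0000
    outer loop
      vertex 26.0 0.0 0.0
      vertex 26.0 9.0 0.0
      vertex 26.0 0.0 12.0
    endloop
  endfacet
endsolid part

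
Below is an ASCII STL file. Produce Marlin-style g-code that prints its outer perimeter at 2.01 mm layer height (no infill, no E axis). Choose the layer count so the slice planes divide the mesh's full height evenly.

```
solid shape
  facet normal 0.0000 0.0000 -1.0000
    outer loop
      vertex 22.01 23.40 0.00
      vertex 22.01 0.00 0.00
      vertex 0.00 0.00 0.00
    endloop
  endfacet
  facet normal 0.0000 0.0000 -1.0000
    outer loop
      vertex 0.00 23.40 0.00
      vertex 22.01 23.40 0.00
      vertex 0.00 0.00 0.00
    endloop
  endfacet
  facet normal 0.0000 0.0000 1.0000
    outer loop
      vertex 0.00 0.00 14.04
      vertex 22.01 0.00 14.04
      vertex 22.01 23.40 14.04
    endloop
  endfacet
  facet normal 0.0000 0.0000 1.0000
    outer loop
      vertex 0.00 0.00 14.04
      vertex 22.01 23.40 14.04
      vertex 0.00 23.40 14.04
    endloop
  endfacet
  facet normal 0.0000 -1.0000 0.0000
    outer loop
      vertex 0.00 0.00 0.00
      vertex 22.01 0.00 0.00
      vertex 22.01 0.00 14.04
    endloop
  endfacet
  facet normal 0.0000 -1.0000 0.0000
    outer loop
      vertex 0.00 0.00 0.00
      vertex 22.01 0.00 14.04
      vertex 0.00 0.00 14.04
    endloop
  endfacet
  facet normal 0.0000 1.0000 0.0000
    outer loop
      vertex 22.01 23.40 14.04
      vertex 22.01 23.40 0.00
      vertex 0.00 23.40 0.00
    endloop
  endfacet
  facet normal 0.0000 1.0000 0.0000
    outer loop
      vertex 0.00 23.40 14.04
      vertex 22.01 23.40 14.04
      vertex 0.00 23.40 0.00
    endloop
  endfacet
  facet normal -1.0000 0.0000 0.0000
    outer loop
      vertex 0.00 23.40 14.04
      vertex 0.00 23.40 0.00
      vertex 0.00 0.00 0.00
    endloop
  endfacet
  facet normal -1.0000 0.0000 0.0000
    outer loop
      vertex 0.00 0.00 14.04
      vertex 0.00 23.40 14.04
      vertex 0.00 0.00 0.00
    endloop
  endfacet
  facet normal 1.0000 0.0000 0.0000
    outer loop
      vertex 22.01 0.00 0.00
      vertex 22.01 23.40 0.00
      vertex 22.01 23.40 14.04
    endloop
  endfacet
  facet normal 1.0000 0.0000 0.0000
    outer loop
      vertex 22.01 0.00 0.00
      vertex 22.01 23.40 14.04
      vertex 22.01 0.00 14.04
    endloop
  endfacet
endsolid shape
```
; perimeter-only toolpath
G21 ; units = mm
G90 ; absolute positioning
G28 ; home
; layer 1
G0 Z2.01
G0 X0.00 Y0.00
G1 X22.01 Y0.00
G1 X22.01 Y23.40
G1 X0.00 Y23.40
G1 X0.00 Y0.00
; layer 2
G0 Z4.01
G0 X0.00 Y0.00
G1 X22.01 Y0.00
G1 X22.01 Y23.40
G1 X0.00 Y23.40
G1 X0.00 Y0.00
; layer 3
G0 Z6.02
G0 X0.00 Y0.00
G1 X22.01 Y0.00
G1 X22.01 Y23.40
G1 X0.00 Y23.40
G1 X0.00 Y0.00
; layer 4
G0 Z8.02
G0 X0.00 Y0.00
G1 X22.01 Y0.00
G1 X22.01 Y23.40
G1 X0.00 Y23.40
G1 X0.00 Y0.00
; layer 5
G0 Z10.03
G0 X0.00 Y0.00
G1 X22.01 Y0.00
G1 X22.01 Y23.40
G1 X0.00 Y23.40
G1 X0.00 Y0.00
; layer 6
G0 Z12.03
G0 X0.00 Y0.00
G1 X22.01 Y0.00
G1 X22.01 Y23.40
G1 X0.00 Y23.40
G1 X0.00 Y0.00
; layer 7
G0 Z14.04
G0 X0.00 Y0.00
G1 X22.01 Y0.00
G1 X22.01 Y23.40
G1 X0.00 Y23.40
G1 X0.00 Y0.00
M2 ; end

The solid is a rectangular box, roughly 22 × 23.4 mm footprint and 14 mm tall. Slicing at Δz = 2.01 mm — 7 equal slices spanning the solid's height, so layer i sits at z = i·h/7 — gives 7 non-empty perimeters. Each is a 4-segment closed polygon; G0 lifts to the layer z and rapids to the start vertex, then G1 traces the edges.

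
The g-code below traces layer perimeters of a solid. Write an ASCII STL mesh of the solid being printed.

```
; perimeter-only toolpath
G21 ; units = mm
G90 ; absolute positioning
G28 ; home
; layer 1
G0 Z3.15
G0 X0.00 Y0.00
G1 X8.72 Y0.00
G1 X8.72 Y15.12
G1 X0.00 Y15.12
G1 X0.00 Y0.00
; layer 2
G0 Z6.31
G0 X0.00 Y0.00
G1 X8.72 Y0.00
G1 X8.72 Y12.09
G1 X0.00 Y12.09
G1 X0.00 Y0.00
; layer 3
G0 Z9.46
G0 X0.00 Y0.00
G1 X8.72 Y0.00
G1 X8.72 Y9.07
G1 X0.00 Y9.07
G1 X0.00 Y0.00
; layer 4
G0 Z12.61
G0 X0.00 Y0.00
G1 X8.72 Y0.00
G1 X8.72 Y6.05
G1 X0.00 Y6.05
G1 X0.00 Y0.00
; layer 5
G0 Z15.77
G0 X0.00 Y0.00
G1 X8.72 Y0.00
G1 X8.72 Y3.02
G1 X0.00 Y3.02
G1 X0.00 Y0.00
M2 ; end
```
solid part
  facet normal 0.0000 0.0000 -1.0000
    outer loop
      vertex 8.72 18.14 0.00
      vertex 8.72 0.00 0.00
      vertex 0.00 0.00 0.00
    endloop
  endfacet
  facet normal 0.0000 0.0000 -1.0000
    outer loop
      vertex 0.00 18.14 0.00
      vertex 8.72 18.14 0.00
      vertex 0.00 0.00 0.00
    endloop
  endfacet
  facet normal 0.0000 -1.0000 0.0000
    outer loop
      vertex 0.00 0.00 0.00
      vertex 8.72 0.00 0.00
      vertex 8.72 0.00 18.92
    endloop
  endfacet
  facet normal 0.0000 -1.0000 0.0000
    outer loop
      vertex 0.00 0.00 0.00
      vertex 8.72 0.00 18.92
      vertex 0.00 0.00 18.92
    endloop
  endfacet
  facet normal 0.0000 0.7218 0.6921
    outer loop
      vertex 0.00 0.00 18.92
      vertex 8.72 0.00 18.92
      vertex 8.72 18.14 0.00
    endloop
  endfacet
  facet normal 0.0000 0.7218 0.6921
    outer loop
      vertex 0.00 0.00 18.92
      vertex 8.72 18.14 0.00
      vertex 0.00 18.14 0.00
    endloop
  endfacet
  facet normal -1.0000 0.0000 0.0000
    outer loop
      vertex 0.00 0.00 18.92
      vertex 0.00 18.14 0.00
      vertex 0.00 0.00 0.00
    endloop
  endfacet
  facet normal 1.0000 0.0000 0.0000
    outer loop
      vertex 8.72 0.00 0.00
      vertex 8.72 18.14 0.00
      vertex 8.72 0.00 18.92
    endloop
  endfacet
endsolid part

The G0 Z moves step by Δz≈3.15 mm. The G1 loops shrink linearly with z, so the solid tapers from its base footprint up to z≈18.9. Closing with a flat bottom cap and the tapered top and triangulating gives 8 facets — a wedge (ramp): 8.72 × 18.1 mm base, rising to 18.9 mm along the y=0 edge and sloping linearly to z=0 at y=18.1.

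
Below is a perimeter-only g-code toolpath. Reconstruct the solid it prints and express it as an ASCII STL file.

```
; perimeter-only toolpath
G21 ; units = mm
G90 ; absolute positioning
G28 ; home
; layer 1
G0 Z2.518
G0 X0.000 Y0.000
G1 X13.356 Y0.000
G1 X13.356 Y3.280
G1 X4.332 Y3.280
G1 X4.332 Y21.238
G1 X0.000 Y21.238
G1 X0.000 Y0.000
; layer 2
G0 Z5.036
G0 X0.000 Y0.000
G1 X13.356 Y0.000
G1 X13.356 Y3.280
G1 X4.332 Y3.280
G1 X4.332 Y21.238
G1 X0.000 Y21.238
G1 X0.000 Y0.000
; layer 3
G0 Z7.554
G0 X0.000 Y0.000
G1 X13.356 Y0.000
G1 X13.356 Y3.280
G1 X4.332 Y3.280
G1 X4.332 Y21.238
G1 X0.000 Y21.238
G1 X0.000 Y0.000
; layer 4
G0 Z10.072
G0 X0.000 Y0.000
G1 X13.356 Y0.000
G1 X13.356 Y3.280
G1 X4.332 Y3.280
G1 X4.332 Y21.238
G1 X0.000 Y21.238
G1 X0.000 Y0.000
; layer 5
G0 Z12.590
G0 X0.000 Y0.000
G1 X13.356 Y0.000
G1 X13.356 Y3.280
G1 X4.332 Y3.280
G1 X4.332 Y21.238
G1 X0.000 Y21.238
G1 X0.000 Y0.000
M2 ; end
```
solid part
  facet normal 0.0000 0.0000 -1.0000
    outer loop
      vertex 13.356 3.280 0.000
      vertex 13.356 0.000 0.000
      vertex 0.000 0.000 0.000
    endloop
  endfacet
  facet normal 0.0000 0.0000 -1.0000
    outer loop
      vertex 4.332 3.280 0.000
      vertex 13.356 3.280 0.000
      vertex 0.000 0.000 0.000
    endloop
  endfacet
  facet normal 0.0000 0.0000 -1.0000
    outer loop
      vertex 4.332 21.238 0.000
      vertex 4.332 3.280 0.000
      vertex 0.000 0.000 0.000
    endloop
  endfacet
  facet normal 0.0000 0.0000 -1.0000
    outer loop
      vertex 0.000 21.238 0.000
      vertex 4.332 21.238 0.000
      vertex 0.000 0.000 0.000
    endloop
  endfacet
  facet normal 0.0000 0.0000 1.0000
    outer loop
      vertex 0.000 0.000 12.590
      vertex 13.356 0.000 12.590
      vertex 13.356 3.280 12.590
    endloop
  endfacet
  facet normal 0.0000 0.0000 1.0000
    outer loop
      vertex 0.000 0.000 12.590
      vertex 13.356 3.280 12.590
      vertex 4.332 3.280 12.590
    endloop
  endfacet
  facet normal 0.0000 0.0000 1.0000
    outer loop
      vertex 0.000 0.000 12.590
      vertex 4.332 3.280 12.590
      vertex 4.332 21.238 12.590
    endloop
  endfacet
  facet normal 0.0000 0.0000 1.0000
    outer loop
      vertex 0.000 0.000 12.590
      vertex 4.332 21.238 12.590
      vertex 0.000 21.238 12.590
    endloop
  endfacet
  facet normal 0.0000 -1.0000 0.0000
    outer loop
      vertex 0.000 0.000 0.000
      vertex 13.356 0.000 0.000
      vertex 13.356 0.000 12.590
    endloop
  endfacet
  facet normal 0.0000 -1.0000 0.0000
    outer loop
      vertex 0.000 0.000 0.000
      vertex 13.356 0.000 12.590
      vertex 0.000 0.000 12.590
    endloop
  endfacet
  facet normal 1.0000 0.0000 0.0000
    outer loop
      vertex 13.356 0.000 0.000
      vertex 13.356 3.280 0.000
      vertex 13.356 3.280 12.590
    endloop
  endfacet
  facet normal 1.0000 0.0000 0.0000
    outer loop
      vertex 13.356 0.000 0.000
      vertex 13.356 3.280 12.590
      vertex 13.356 0.000 12.590
    endloop
  endfacet
  facet normal 0.0000 1.0000 0.0000
    outer loop
      vertex 13.356 3.280 0.000
      vertex 4.332 3.280 0.000
      vertex 4.332 3.280 12.590
    endloop
  endfacet
  facet normal 0.0000 1.0000 0.0000
    outer loop
      vertex 13.356 3.280 0.000
      vertex 4.332 3.280 12.590
      vertex 13.356 3.280 12.590
    endloop
  endfacet
  facet normal 1.0000 0.0000 0.0000
    outer loop
      vertex 4.332 3.280 0.000
      vertex 4.332 21.238 0.000
      vertex 4.332 21.238 12.590
    endloop
  endfacet
  facet normal 1.0000 0.0000 0.0000
    outer loop
      vertex 4.332 3.280 0.000
      vertex 4.332 21.238 12.590
      vertex 4.332 3.280 12.590
    endloop
  endfacet
  facet normal 0.0000 1.0000 0.0000
    outer loop
      vertex 4.332 21.238 0.000
      vertex 0.000 21.238 0.000
      vertex 0.000 21.238 12.590
    endloop
  endfacet
  facet normal 0.0000 1.0000 0.0000
    outer loop
      vertex 4.332 21.238 0.000
      vertex 0.000 21.238 12.590
      vertex 4.332 21.238 12.590
    endloop
  endfacet
  facet normal -1.0000 0.0000 0.0000
    outer loop
      vertex 0.000 21.238 0.000
      vertex 0.000 0.000 0.000
      vertex 0.000 0.000 12.590
    endloop
  endfacet
  facet normal -1.0000 0.0000 0.0000
    outer loop
      vertex 0.000 21.238 0.000
      vertex 0.000 0.000 12.590
      vertex 0.000 21.238 12.590
    endloop
  endfacet
endsolid part

The G0 Z moves step by Δz≈2.518 mm. Every layer's G1 loop is the same polygon, so the solid is a straight extrusion of it from z=0 to z≈12.6. Closing with flat bottom and top caps and triangulating gives 20 facets — an L-shaped prism: outer 13.4 × 21.2 mm, arm thicknesses ≈ 3.28 mm (horizontal) and 4.33 mm (vertical), extruded 12.6 mm in z.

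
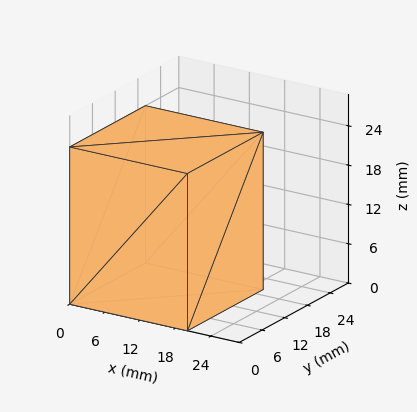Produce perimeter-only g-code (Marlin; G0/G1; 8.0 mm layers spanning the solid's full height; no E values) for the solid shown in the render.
Reading the render: the shape is a rectangular box, roughly 20 × 20 mm footprint and 24 mm tall (dimensions read to the nearest mm from the axis ticks). For the g-code, the solid's height is divided into equal slices at the stated Δz and each level perimeter traced with G1 moves after a G0 lift.

; perimeter-only toolpath
G21 ; units = mm
G90 ; absolute positioning
G28 ; home
; layer 1
G0 Z8.0
G0 X0.0 Y0.0
G1 X20.0 Y0.0
G1 X20.0 Y20.0
G1 X0.0 Y20.0
G1 X0.0 Y0.0
; layer 2
G0 Z16.0
G0 X0.0 Y0.0
G1 X20.0 Y0.0
G1 X20.0 Y20.0
G1 X0.0 Y20.0
G1 X0.0 Y0.0
; layer 3
G0 Z24.0
G0 X0.0 Y0.0
G1 X20.0 Y0.0
G1 X20.0 Y20.0
G1 X0.0 Y20.0
G1 X0.0 Y0.0
M2 ; end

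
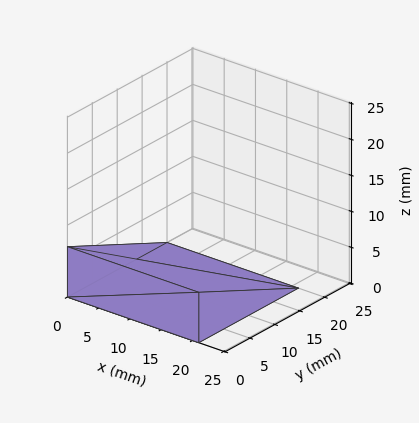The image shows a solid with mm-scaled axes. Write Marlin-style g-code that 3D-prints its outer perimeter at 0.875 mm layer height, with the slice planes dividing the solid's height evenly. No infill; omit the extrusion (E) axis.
Reading the render: the shape is a wedge (ramp): 21 × 20 mm base, rising to 7 mm along the y=0 edge and sloping linearly to z=0 at y=20 (dimensions read to the nearest mm from the axis ticks). For the g-code, the solid's height is divided into equal slices at the stated Δz and each level perimeter traced with G1 moves after a G0 lift.

; perimeter-only toolpath
G21 ; units = mm
G90 ; absolute positioning
G28 ; home
; layer 1
G0 Z0.875
G0 X0.000 Y0.000
G1 X21.000 Y0.000
G1 X21.000 Y17.500
G1 X0.000 Y17.500
G1 X0.000 Y0.000
; layer 2
G0 Z1.750
G0 X0.000 Y0.000
G1 X21.000 Y0.000
G1 X21.000 Y15.000
G1 X0.000 Y15.000
G1 X0.000 Y0.000
; layer 3
G0 Z2.625
G0 X0.000 Y0.000
G1 X21.000 Y0.000
G1 X21.000 Y12.500
G1 X0.000 Y12.500
G1 X0.000 Y0.000
; layer 4
G0 Z3.500
G0 X0.000 Y0.000
G1 X21.000 Y0.000
G1 X21.000 Y10.000
G1 X0.000 Y10.000
G1 X0.000 Y0.000
; layer 5
G0 Z4.375
G0 X0.000 Y0.000
G1 X21.000 Y0.000
G1 X21.000 Y7.500
G1 X0.000 Y7.500
G1 X0.000 Y0.000
; layer 6
G0 Z5.250
G0 X0.000 Y0.000
G1 X21.000 Y0.000
G1 X21.000 Y5.000
G1 X0.000 Y5.000
G1 X0.000 Y0.000
; layer 7
G0 Z6.125
G0 X0.000 Y0.000
G1 X21.000 Y0.000
G1 X21.000 Y2.500
G1 X0.000 Y2.500
G1 X0.000 Y0.000
M2 ; end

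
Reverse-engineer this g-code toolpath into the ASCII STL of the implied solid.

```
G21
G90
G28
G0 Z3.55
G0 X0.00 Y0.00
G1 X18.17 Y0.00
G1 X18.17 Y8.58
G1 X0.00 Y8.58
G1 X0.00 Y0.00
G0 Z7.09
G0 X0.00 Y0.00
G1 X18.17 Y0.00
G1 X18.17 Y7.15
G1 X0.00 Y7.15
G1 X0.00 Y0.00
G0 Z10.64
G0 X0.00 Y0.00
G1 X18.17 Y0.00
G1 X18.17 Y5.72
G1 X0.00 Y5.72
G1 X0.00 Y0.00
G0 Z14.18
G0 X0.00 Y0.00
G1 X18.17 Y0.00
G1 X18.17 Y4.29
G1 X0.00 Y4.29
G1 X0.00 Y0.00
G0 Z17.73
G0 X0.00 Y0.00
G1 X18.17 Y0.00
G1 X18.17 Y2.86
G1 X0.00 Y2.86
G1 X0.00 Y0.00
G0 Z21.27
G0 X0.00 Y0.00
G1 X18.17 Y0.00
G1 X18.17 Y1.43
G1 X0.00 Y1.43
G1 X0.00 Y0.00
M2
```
solid part
  facet normal 0.0000 0.0000 -1.0000
    outer loop
      vertex 18.17 10.01 0.00
      vertex 18.17 0.00 0.00
      vertex 0.00 0.00 0.00
    endloop
  endfacet
  facet normal 0.0000 0.0000 -1.0000
    outer loop
      vertex 0.00 10.01 0.00
      vertex 18.17 10.01 0.00
      vertex 0.00 0.00 0.00
    endloop
  endfacet
  facet normal 0.0000 -1.0000 0.0000
    outer loop
      vertex 0.00 0.00 0.00
      vertex 18.17 0.00 0.00
      vertex 18.17 0.00 24.82
    endloop
  endfacet
  facet normal 0.0000 -1.0000 0.0000
    outer loop
      vertex 0.00 0.00 0.00
      vertex 18.17 0.00 24.82
      vertex 0.00 0.00 24.82
    endloop
  endfacet
  facet normal 0.0000 0.9274 0.3740
    outer loop
      vertex 0.00 0.00 24.82
      vertex 18.17 0.00 24.82
      vertex 18.17 10.01 0.00
    endloop
  endfacet
  facet normal 0.0000 0.9274 0.3740
    outer loop
      vertex 0.00 0.00 24.82
      vertex 18.17 10.01 0.00
      vertex 0.00 10.01 0.00
    endloop
  endfacet
  facet normal -1.0000 0.0000 0.0000
    outer loop
      vertex 0.00 0.00 24.82
      vertex 0.00 10.01 0.00
      vertex 0.00 0.00 0.00
    endloop
  endfacet
  facet normal 1.0000 0.0000 0.0000
    outer loop
      vertex 18.17 0.00 0.00
      vertex 18.17 10.01 0.00
      vertex 18.17 0.00 24.82
    endloop
  endfacet
endsolid part

The G0 Z moves step by Δz≈3.55 mm. The G1 loops shrink linearly with z, so the solid tapers from its base footprint up to z≈24.8. Closing with a flat bottom cap and the tapered top and triangulating gives 8 facets — a wedge (ramp): 18.2 × 10 mm base, rising to 24.8 mm along the y=0 edge and sloping linearly to z=0 at y=10.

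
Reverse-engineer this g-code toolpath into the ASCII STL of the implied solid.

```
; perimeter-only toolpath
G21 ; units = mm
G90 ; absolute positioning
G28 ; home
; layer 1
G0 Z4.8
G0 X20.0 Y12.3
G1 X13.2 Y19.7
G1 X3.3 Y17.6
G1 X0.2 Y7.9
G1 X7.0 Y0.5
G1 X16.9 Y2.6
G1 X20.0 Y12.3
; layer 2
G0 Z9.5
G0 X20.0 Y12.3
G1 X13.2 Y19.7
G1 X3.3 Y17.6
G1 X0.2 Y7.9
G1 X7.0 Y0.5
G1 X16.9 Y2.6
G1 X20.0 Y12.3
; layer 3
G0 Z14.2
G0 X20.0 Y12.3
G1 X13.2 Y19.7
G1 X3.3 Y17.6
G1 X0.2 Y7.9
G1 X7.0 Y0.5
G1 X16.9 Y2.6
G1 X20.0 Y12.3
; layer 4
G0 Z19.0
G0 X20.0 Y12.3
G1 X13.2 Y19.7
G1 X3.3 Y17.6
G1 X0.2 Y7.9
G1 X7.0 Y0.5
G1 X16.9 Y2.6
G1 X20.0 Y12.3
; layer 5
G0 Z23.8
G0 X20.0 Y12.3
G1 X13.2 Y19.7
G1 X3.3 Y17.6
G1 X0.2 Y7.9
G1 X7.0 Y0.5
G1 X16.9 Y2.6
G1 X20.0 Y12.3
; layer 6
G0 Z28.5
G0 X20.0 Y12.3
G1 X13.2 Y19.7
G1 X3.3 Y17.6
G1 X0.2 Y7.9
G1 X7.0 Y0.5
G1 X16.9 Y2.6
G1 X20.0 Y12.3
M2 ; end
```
solid part
  facet normal 0.0000 0.0000 -1.0000
    outer loop
      vertex 3.3 17.6 0.0
      vertex 13.2 19.7 0.0
      vertex 20.0 12.3 0.0
    endloop
  endfacet
  facet normal 0.0000 0.0000 -1.0000
    outer loop
      vertex 0.2 7.9 0.0
      vertex 3.3 17.6 0.0
      vertex 20.0 12.3 0.0
    endloop
  endfacet
  facet normal 0.0000 0.0000 -1.0000
    outer loop
      vertex 7.0 0.5 0.0
      vertex 0.2 7.9 0.0
      vertex 20.0 12.3 0.0
    endloop
  endfacet
  facet normal 0.0000 0.0000 -1.0000
    outer loop
      vertex 16.9 2.6 0.0
      vertex 7.0 0.5 0.0
      vertex 20.0 12.3 0.0
    endloop
  endfacet
  facet normal 0.0000 0.0000 1.0000
    outer loop
      vertex 20.0 12.3 28.5
      vertex 13.2 19.7 28.5
      vertex 3.3 17.6 28.5
    endloop
  endfacet
  facet normal 0.0000 0.0000 1.0000
    outer loop
      vertex 20.0 12.3 28.5
      vertex 3.3 17.6 28.5
      vertex 0.2 7.9 28.5
    endloop
  endfacet
  facet normal 0.0000 0.0000 1.0000
    outer loop
      vertex 20.0 12.3 28.5
      vertex 0.2 7.9 28.5
      vertex 7.0 0.5 28.5
    endloop
  endfacet
  facet normal 0.0000 0.0000 1.0000
    outer loop
      vertex 20.0 12.3 28.5
      vertex 7.0 0.5 28.5
      vertex 16.9 2.6 28.5
    endloop
  endfacet
  facet normal 0.7363 0.6766 0.0000
    outer loop
      vertex 20.0 12.3 0.0
      vertex 13.2 19.7 0.0
      vertex 13.2 19.7 28.5
    endloop
  endfacet
  facet normal 0.7363 0.6766 0.0000
    outer loop
      vertex 20.0 12.3 0.0
      vertex 13.2 19.7 28.5
      vertex 20.0 12.3 28.5
    endloop
  endfacet
  facet normal -0.2075 0.9782 0.0000
    outer loop
      vertex 13.2 19.7 0.0
      vertex 3.3 17.6 0.0
      vertex 3.3 17.6 28.5
    endloop
  endfacet
  facet normal -0.2075 0.9782 0.0000
    outer loop
      vertex 13.2 19.7 0.0
      vertex 3.3 17.6 28.5
      vertex 13.2 19.7 28.5
    endloop
  endfacet
  facet normal -0.9525 0.3044 0.0000
    outer loop
      vertex 3.3 17.6 0.0
      vertex 0.2 7.9 0.0
      vertex 0.2 7.9 28.5
    endloop
  endfacet
  facet normal -0.9525 0.3044 0.0000
    outer loop
      vertex 3.3 17.6 0.0
      vertex 0.2 7.9 28.5
      vertex 3.3 17.6 28.5
    endloop
  endfacet
  facet normal -0.7363 -0.6766 0.0000
    outer loop
      vertex 0.2 7.9 0.0
      vertex 7.0 0.5 0.0
      vertex 7.0 0.5 28.5
    endloop
  endfacet
  facet normal -0.7363 -0.6766 0.0000
    outer loop
      vertex 0.2 7.9 0.0
      vertex 7.0 0.5 28.5
      vertex 0.2 7.9 28.5
    endloop
  endfacet
  facet normal 0.2075 -0.9782 0.0000
    outer loop
      vertex 7.0 0.5 0.0
      vertex 16.9 2.6 0.0
      vertex 16.9 2.6 28.5
    endloop
  endfacet
  facet normal 0.2075 -0.9782 0.0000
    outer loop
      vertex 7.0 0.5 0.0
      vertex 16.9 2.6 28.5
      vertex 7.0 0.5 28.5
    endloop
  endfacet
  facet normal 0.9525 -0.3044 0.0000
    outer loop
      vertex 16.9 2.6 0.0
      vertex 20.0 12.3 0.0
      vertex 20.0 12.3 28.5
    endloop
  endfacet
  facet normal 0.9525 -0.3044 0.0000
    outer loop
      vertex 16.9 2.6 0.0
      vertex 20.0 12.3 28.5
      vertex 16.9 2.6 28.5
    endloop
  endfacet
endsolid part

The G0 Z moves step by Δz≈4.8 mm. Every layer's G1 loop is the same polygon, so the solid is a straight extrusion of it from z=0 to z≈28.5. Closing with flat bottom and top caps and triangulating gives 20 facets — a regular 6-sided prism (a cylinder approximated with 6 flat sides), circumscribed radius ≈ 10.1 mm, height ≈ 28.5 mm.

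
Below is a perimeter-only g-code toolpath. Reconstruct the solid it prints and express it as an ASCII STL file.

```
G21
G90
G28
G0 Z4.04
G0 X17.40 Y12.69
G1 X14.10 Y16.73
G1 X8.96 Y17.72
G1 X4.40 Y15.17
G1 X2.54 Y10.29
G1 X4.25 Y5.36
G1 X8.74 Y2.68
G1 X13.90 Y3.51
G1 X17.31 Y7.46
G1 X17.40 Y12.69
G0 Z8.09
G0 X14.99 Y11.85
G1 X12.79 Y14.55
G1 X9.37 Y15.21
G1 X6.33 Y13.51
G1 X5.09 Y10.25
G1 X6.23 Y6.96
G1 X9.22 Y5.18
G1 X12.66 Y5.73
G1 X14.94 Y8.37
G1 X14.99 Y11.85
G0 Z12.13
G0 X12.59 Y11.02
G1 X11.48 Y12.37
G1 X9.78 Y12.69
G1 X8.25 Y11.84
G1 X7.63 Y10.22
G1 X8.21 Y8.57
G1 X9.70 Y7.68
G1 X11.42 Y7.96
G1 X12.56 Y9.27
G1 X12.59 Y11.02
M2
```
solid part
  facet normal 0.0000 0.0000 -1.0000
    outer loop
      vertex 8.56 20.23 0.00
      vertex 15.40 18.92 0.00
      vertex 19.80 13.52 0.00
    endloop
  endfacet
  facet normal 0.0000 0.0000 -1.0000
    outer loop
      vertex 2.48 16.84 0.00
      vertex 8.56 20.23 0.00
      vertex 19.80 13.52 0.00
    endloop
  endfacet
  facet normal 0.0000 0.0000 -1.0000
    outer loop
      vertex 0.00 10.33 0.00
      vertex 2.48 16.84 0.00
      vertex 19.80 13.52 0.00
    endloop
  endfacet
  facet normal 0.0000 0.0000 -1.0000
    outer loop
      vertex 2.28 3.75 0.00
      vertex 0.00 10.33 0.00
      vertex 19.80 13.52 0.00
    endloop
  endfacet
  facet normal 0.0000 0.0000 -1.0000
    outer loop
      vertex 8.26 0.18 0.00
      vertex 2.28 3.75 0.00
      vertex 19.80 13.52 0.00
    endloop
  endfacet
  facet normal 0.0000 0.0000 -1.0000
    outer loop
      vertex 15.14 1.29 0.00
      vertex 8.26 0.18 0.00
      vertex 19.80 13.52 0.00
    endloop
  endfacet
  facet normal 0.0000 0.0000 -1.0000
    outer loop
      vertex 19.69 6.55 0.00
      vertex 15.14 1.29 0.00
      vertex 19.80 13.52 0.00
    endloop
  endfacet
  facet normal 0.6672 0.5436 0.5092
    outer loop
      vertex 19.80 13.52 0.00
      vertex 15.40 18.92 0.00
      vertex 10.18 10.18 16.17
    endloop
  endfacet
  facet normal 0.1619 0.8453 0.5092
    outer loop
      vertex 15.40 18.92 0.00
      vertex 8.56 20.23 0.00
      vertex 10.18 10.18 16.17
    endloop
  endfacet
  facet normal -0.4191 0.7517 0.5092
    outer loop
      vertex 8.56 20.23 0.00
      vertex 2.48 16.84 0.00
      vertex 10.18 10.18 16.17
    endloop
  endfacet
  facet normal -0.8043 0.3064 0.5092
    outer loop
      vertex 2.48 16.84 0.00
      vertex 0.00 10.33 0.00
      vertex 10.18 10.18 16.17
    endloop
  endfacet
  facet normal -0.8131 -0.2818 0.5093
    outer loop
      vertex 0.00 10.33 0.00
      vertex 2.28 3.75 0.00
      vertex 10.18 10.18 16.17
    endloop
  endfacet
  facet normal -0.4411 -0.7389 0.5093
    outer loop
      vertex 2.28 3.75 0.00
      vertex 8.26 0.18 0.00
      vertex 10.18 10.18 16.17
    endloop
  endfacet
  facet normal 0.1371 -0.8497 0.5092
    outer loop
      vertex 8.26 0.18 0.00
      vertex 15.14 1.29 0.00
      vertex 10.18 10.18 16.17
    endloop
  endfacet
  facet normal 0.6509 -0.5630 0.5092
    outer loop
      vertex 15.14 1.29 0.00
      vertex 19.69 6.55 0.00
      vertex 10.18 10.18 16.17
    endloop
  endfacet
  facet normal 0.8606 -0.0136 0.5092
    outer loop
      vertex 19.69 6.55 0.00
      vertex 19.80 13.52 0.00
      vertex 10.18 10.18 16.17
    endloop
  endfacet
endsolid part

The G0 Z moves step by Δz≈4.04 mm. The G1 loops shrink linearly with z, so the solid tapers from its base footprint up to z≈16.2. Closing with a flat bottom cap and the tapered top and triangulating gives 16 facets — a regular 9-sided pyramid, base circumscribed radius ≈ 10.2 mm, apex at z ≈ 16.2 mm.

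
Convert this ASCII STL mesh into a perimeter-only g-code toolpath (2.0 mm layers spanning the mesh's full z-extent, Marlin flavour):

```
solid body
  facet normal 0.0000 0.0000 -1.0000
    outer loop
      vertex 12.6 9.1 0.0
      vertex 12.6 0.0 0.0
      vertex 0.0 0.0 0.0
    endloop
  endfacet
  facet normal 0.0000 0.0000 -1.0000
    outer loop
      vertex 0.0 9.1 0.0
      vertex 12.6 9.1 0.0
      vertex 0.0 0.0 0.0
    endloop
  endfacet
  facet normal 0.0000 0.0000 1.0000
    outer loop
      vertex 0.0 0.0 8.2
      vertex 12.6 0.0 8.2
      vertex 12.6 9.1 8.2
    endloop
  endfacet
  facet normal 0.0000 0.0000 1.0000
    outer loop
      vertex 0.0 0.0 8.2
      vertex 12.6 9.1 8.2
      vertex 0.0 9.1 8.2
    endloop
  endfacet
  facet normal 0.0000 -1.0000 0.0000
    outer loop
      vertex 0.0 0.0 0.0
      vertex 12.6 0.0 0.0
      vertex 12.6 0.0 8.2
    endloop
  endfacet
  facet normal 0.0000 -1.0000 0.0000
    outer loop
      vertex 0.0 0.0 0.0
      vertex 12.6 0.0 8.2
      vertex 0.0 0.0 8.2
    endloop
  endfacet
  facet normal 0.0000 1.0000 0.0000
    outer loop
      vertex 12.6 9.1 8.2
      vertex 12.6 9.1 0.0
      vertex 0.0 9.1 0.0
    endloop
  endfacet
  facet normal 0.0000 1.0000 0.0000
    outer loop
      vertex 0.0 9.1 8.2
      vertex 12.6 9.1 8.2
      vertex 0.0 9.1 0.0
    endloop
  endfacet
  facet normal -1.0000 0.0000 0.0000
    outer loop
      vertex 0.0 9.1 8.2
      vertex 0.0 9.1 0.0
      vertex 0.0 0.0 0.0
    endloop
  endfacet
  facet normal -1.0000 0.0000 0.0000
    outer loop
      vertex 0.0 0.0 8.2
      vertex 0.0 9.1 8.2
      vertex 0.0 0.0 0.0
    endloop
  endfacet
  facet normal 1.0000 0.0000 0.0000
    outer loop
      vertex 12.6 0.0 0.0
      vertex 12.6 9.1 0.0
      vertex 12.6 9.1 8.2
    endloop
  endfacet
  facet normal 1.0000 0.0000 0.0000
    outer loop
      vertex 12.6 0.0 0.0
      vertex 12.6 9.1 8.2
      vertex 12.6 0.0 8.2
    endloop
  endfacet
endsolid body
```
; perimeter-only toolpath
G21 ; units = mm
G90 ; absolute positioning
G28 ; home
; layer 1
G0 Z2.0
G0 X0.0 Y0.0
G1 X12.6 Y0.0
G1 X12.6 Y9.1
G1 X0.0 Y9.1
G1 X0.0 Y0.0
; layer 2
G0 Z4.1
G0 X0.0 Y0.0
G1 X12.6 Y0.0
G1 X12.6 Y9.1
G1 X0.0 Y9.1
G1 X0.0 Y0.0
; layer 3
G0 Z6.1
G0 X0.0 Y0.0
G1 X12.6 Y0.0
G1 X12.6 Y9.1
G1 X0.0 Y9.1
G1 X0.0 Y0.0
; layer 4
G0 Z8.2
G0 X0.0 Y0.0
G1 X12.6 Y0.0
G1 X12.6 Y9.1
G1 X0.0 Y9.1
G1 X0.0 Y0.0
M2 ; end

The solid is a rectangular box, roughly 12.6 × 9.1 mm footprint and 8.2 mm tall. Slicing at Δz = 2.0 mm — 4 equal slices spanning the solid's height, so layer i sits at z = i·h/4 — gives 4 non-empty perimeters. Each is a 4-segment closed polygon; G0 lifts to the layer z and rapids to the start vertex, then G1 traces the edges.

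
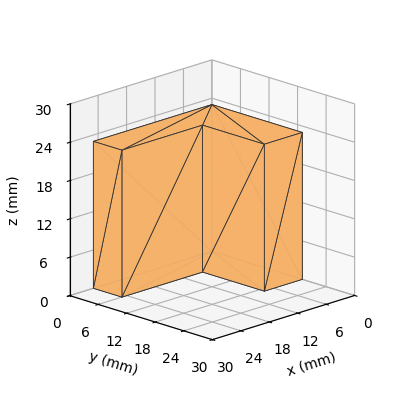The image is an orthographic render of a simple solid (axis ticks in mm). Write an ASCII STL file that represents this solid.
Reading the render: the shape is an L-shaped prism: outer 25 × 19 mm, arm thicknesses ≈ 6 mm (horizontal) and 8 mm (vertical), extruded 23 mm in z (dimensions read to the nearest mm from the axis ticks). For the STL, each face is triangulated and given an outward normal.

solid part
  facet normal 0.0000 0.0000 -1.0000
    outer loop
      vertex 25.000 6.000 0.000
      vertex 25.000 0.000 0.000
      vertex 0.000 0.000 0.000
    endloop
  endfacet
  facet normal 0.0000 0.0000 -1.0000
    outer loop
      vertex 8.000 6.000 0.000
      vertex 25.000 6.000 0.000
      vertex 0.000 0.000 0.000
    endloop
  endfacet
  facet normal 0.0000 0.0000 -1.0000
    outer loop
      vertex 8.000 19.000 0.000
      vertex 8.000 6.000 0.000
      vertex 0.000 0.000 0.000
    endloop
  endfacet
  facet normal 0.0000 0.0000 -1.0000
    outer loop
      vertex 0.000 19.000 0.000
      vertex 8.000 19.000 0.000
      vertex 0.000 0.000 0.000
    endloop
  endfacet
  facet normal 0.0000 0.0000 1.0000
    outer loop
      vertex 0.000 0.000 23.000
      vertex 25.000 0.000 23.000
      vertex 25.000 6.000 23.000
    endloop
  endfacet
  facet normal 0.0000 0.0000 1.0000
    outer loop
      vertex 0.000 0.000 23.000
      vertex 25.000 6.000 23.000
      vertex 8.000 6.000 23.000
    endloop
  endfacet
  facet normal 0.0000 0.0000 1.0000
    outer loop
      vertex 0.000 0.000 23.000
      vertex 8.000 6.000 23.000
      vertex 8.000 19.000 23.000
    endloop
  endfacet
  facet normal 0.0000 0.0000 1.0000
    outer loop
      vertex 0.000 0.000 23.000
      vertex 8.000 19.000 23.000
      vertex 0.000 19.000 23.000
    endloop
  endfacet
  facet normal 0.0000 -1.0000 0.0000
    outer loop
      vertex 0.000 0.000 0.000
      vertex 25.000 0.000 0.000
      vertex 25.000 0.000 23.000
    endloop
  endfacet
  facet normal 0.0000 -1.0000 0.0000
    outer loop
      vertex 0.000 0.000 0.000
      vertex 25.000 0.000 23.000
      vertex 0.000 0.000 23.000
    endloop
  endfacet
  facet normal 1.0000 0.0000 0.0000
    outer loop
      vertex 25.000 0.000 0.000
      vertex 25.000 6.000 0.000
      vertex 25.000 6.000 23.000
    endloop
  endfacet
  facet normal 1.0000 0.0000 0.0000
    outer loop
      vertex 25.000 0.000 0.000
      vertex 25.000 6.000 23.000
      vertex 25.000 0.000 23.000
    endloop
  endfacet
  facet normal 0.0000 1.0000 0.0000
    outer loop
      vertex 25.000 6.000 0.000
      vertex 8.000 6.000 0.000
      vertex 8.000 6.000 23.000
    endloop
  endfacet
  facet normal 0.0000 1.0000 0.0000
    outer loop
      vertex 25.000 6.000 0.000
      vertex 8.000 6.000 23.000
      vertex 25.000 6.000 23.000
    endloop
  endfacet
  facet normal 1.0000 0.0000 0.0000
    outer loop
      vertex 8.000 6.000 0.000
      vertex 8.000 19.000 0.000
      vertex 8.000 19.000 23.000
    endloop
  endfacet
  facet normal 1.0000 0.0000 0.0000
    outer loop
      vertex 8.000 6.000 0.000
      vertex 8.000 19.000 23.000
      vertex 8.000 6.000 23.000
    endloop
  endfacet
  facet normal 0.0000 1.0000 0.0000
    outer loop
      vertex 8.000 19.000 0.000
      vertex 0.000 19.000 0.000
      vertex 0.000 19.000 23.000
    endloop
  endfacet
  facet normal 0.0000 1.0000 0.0000
    outer loop
      vertex 8.000 19.000 0.000
      vertex 0.000 19.000 23.000
      vertex 8.000 19.000 23.000
    endloop
  endfacet
  facet normal -1.0000 0.0000 0.0000
    outer loop
      vertex 0.000 19.000 0.000
      vertex 0.000 0.000 0.000
      vertex 0.000 0.000 23.000
    endloop
  endfacet
  facet normal -1.0000 0.0000 0.0000
    outer loop
      vertex 0.000 19.000 0.000
      vertex 0.000 0.000 23.000
      vertex 0.000 19.000 23.000
    endloop
  endfacet
endsolid part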